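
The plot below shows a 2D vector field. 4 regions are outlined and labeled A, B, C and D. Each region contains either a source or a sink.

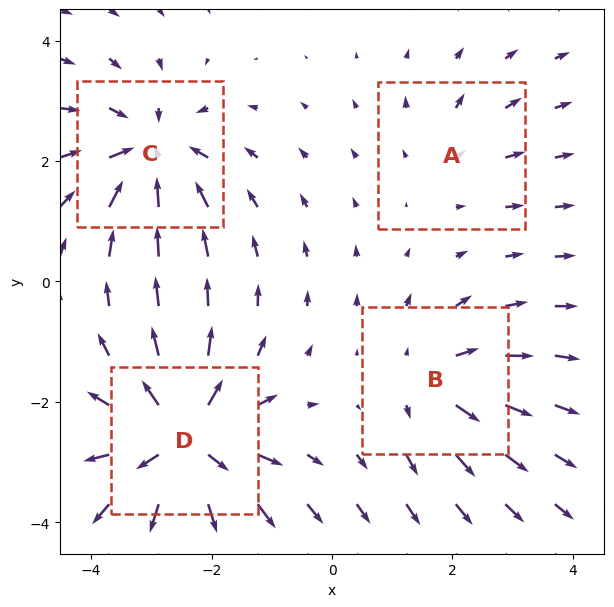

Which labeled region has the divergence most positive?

Divergence at each region's feature centre — A: about +2, B: about +4, C: about -6, D: about +8. Region D is most positive.

D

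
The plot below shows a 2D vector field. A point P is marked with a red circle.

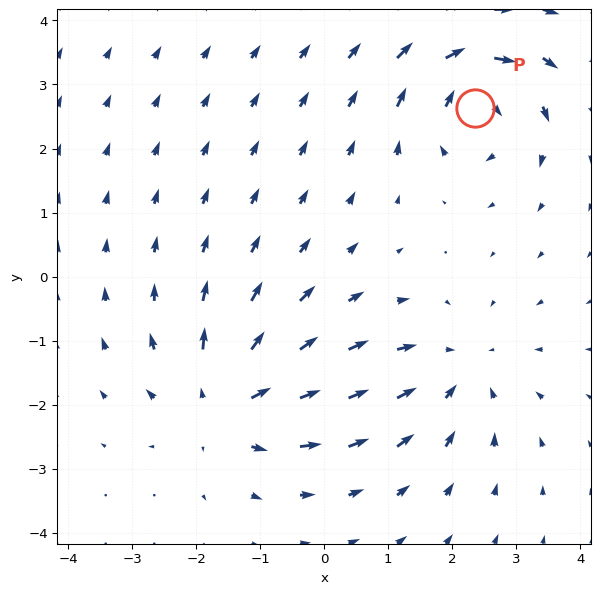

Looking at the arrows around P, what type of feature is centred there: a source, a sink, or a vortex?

At P (2.4, 2.6) the arrows circulate clockwise. Divergence ≈0, curl about -4 — near-zero divergence with nonzero curl is a vortex.

vortex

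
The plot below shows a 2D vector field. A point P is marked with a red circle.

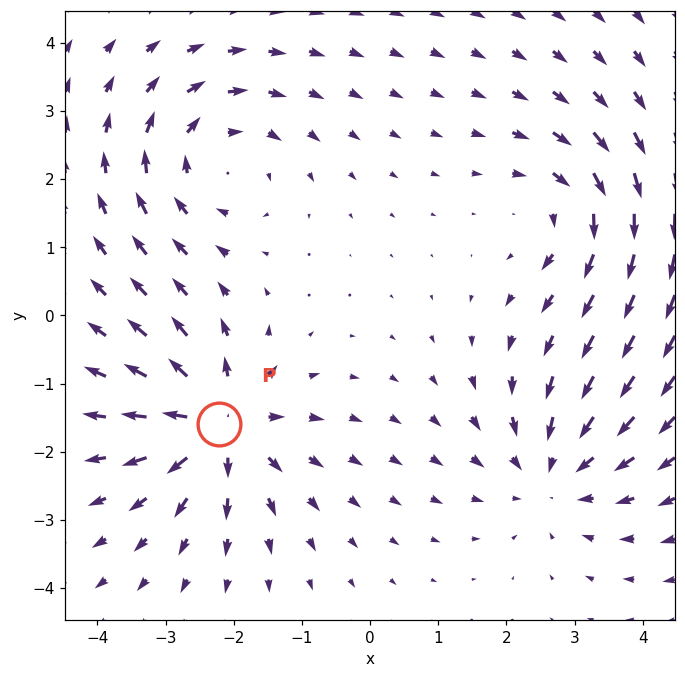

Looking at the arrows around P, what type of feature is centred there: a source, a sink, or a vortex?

At P (-2.2, -1.6) the arrows spread outward. Divergence about +6, curl ≈0 — positive divergence with near-zero curl is a source.

source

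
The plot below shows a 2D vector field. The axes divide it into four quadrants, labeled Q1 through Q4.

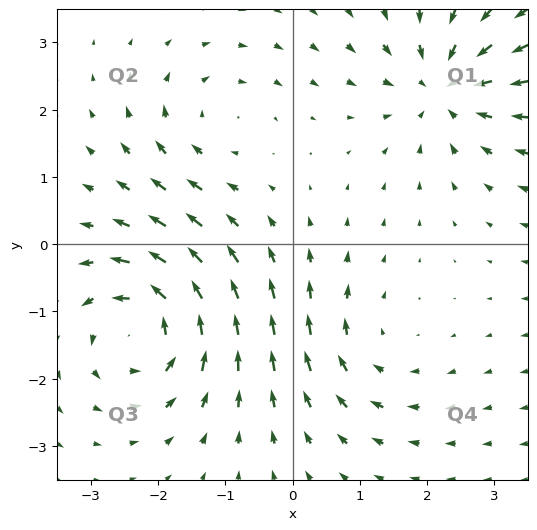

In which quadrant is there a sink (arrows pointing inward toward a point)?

Q1

The sink sits at approximately (2.3, 2.3), which lies in quadrant Q1. The divergence there is about -4, negative as expected for a sink.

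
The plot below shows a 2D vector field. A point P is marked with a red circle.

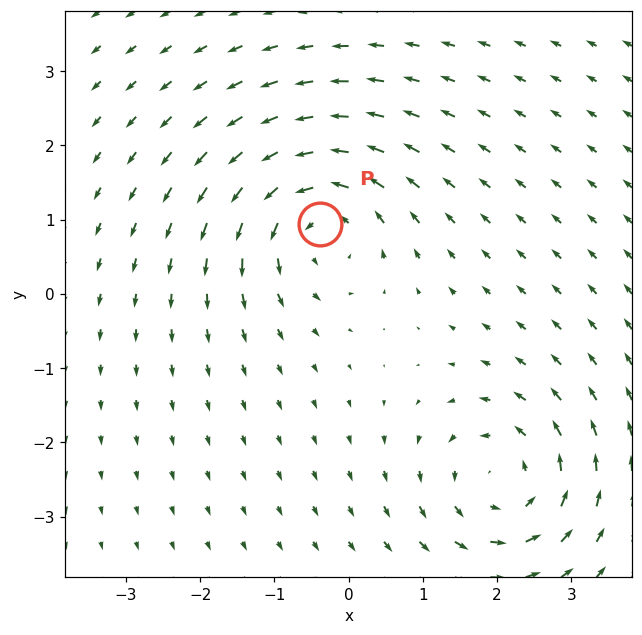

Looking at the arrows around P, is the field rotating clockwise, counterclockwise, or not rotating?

counterclockwise

Near P at (-0.4, 0.9) the arrows circulate counterclockwise. The curl (z-component) there is about +6; positive curl means counterclockwise rotation.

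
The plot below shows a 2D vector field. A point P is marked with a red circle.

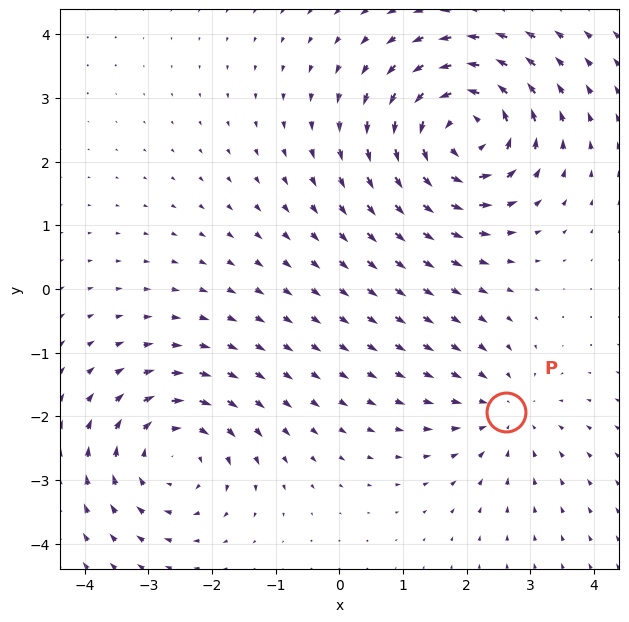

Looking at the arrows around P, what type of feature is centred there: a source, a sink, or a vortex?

sink

At P (2.6, -1.9) the arrows converge inward. Divergence about -2, curl ≈0 — negative divergence with near-zero curl is a sink.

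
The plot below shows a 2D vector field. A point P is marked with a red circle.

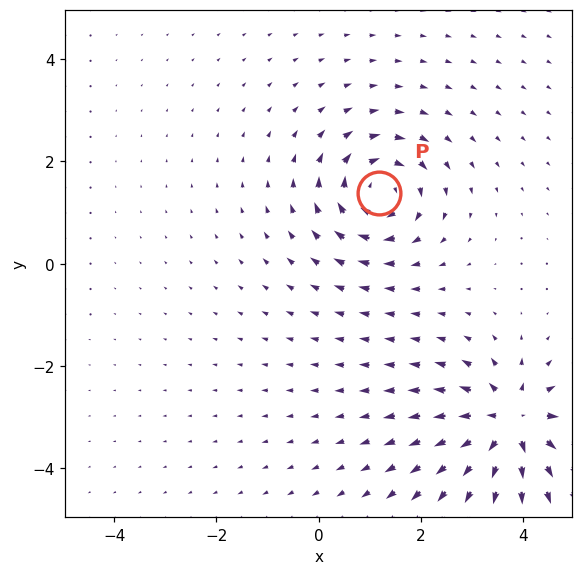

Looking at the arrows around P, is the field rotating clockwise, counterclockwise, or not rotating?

Near P at (1.2, 1.4) the arrows circulate clockwise. The curl (z-component) there is about -4; negative curl means clockwise rotation.

clockwise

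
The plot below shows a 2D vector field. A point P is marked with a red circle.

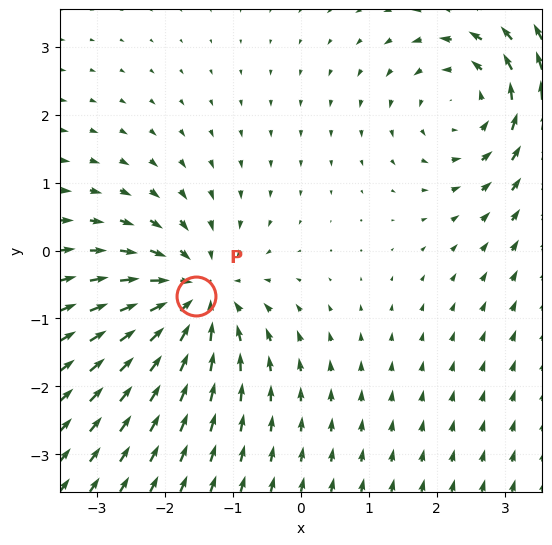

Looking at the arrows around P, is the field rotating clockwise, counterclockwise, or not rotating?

not rotating

Near P at (-1.5, -0.7) the arrows show no circulation. The curl there is ≈0.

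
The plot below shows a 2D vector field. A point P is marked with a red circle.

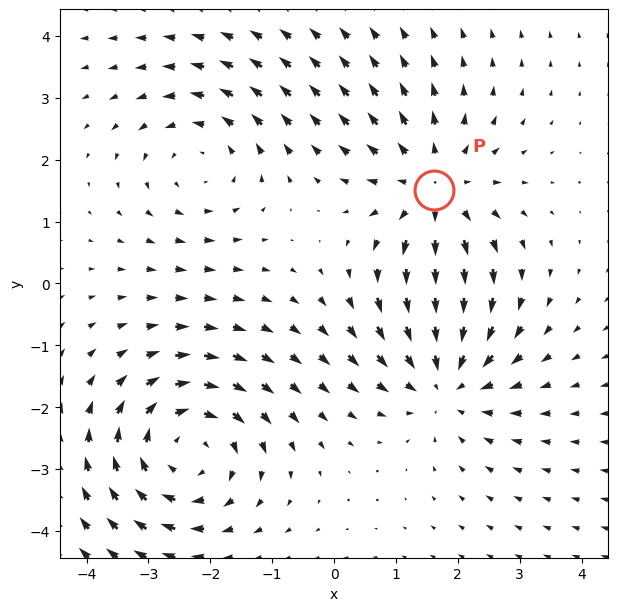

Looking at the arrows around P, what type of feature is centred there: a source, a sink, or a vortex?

source

At P (1.6, 1.5) the arrows spread outward. Divergence about +3, curl ≈0 — positive divergence with near-zero curl is a source.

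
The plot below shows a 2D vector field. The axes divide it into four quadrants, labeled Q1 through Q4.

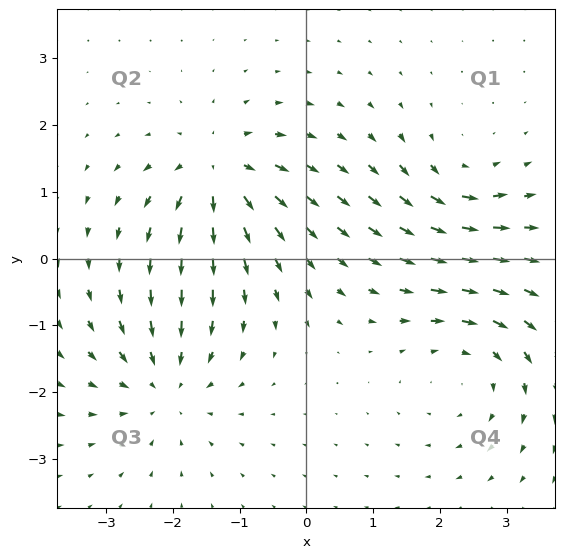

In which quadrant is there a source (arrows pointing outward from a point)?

Q2

The source sits at approximately (-1.3, 1.3), which lies in quadrant Q2. The divergence there is about +6, positive as expected for a source.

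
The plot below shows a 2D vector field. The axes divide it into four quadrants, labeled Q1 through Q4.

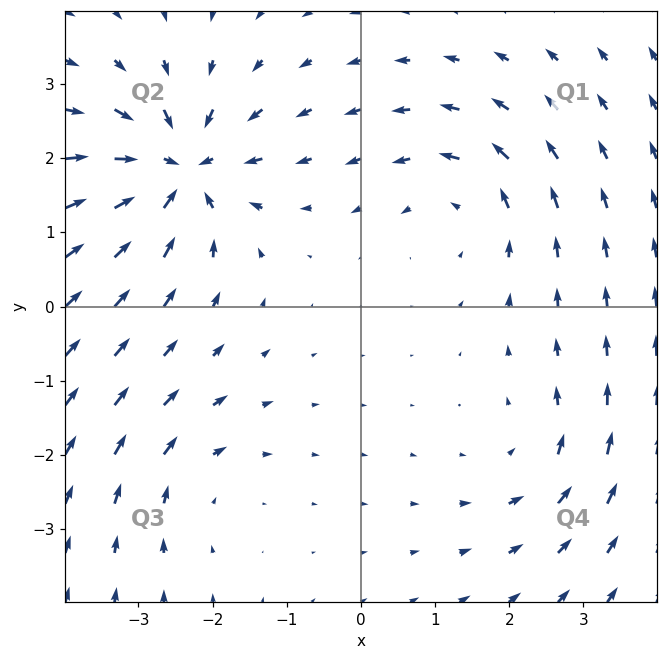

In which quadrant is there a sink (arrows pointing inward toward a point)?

Q2

The sink sits at approximately (-2.4, 1.8), which lies in quadrant Q2. The divergence there is about -7, negative as expected for a sink.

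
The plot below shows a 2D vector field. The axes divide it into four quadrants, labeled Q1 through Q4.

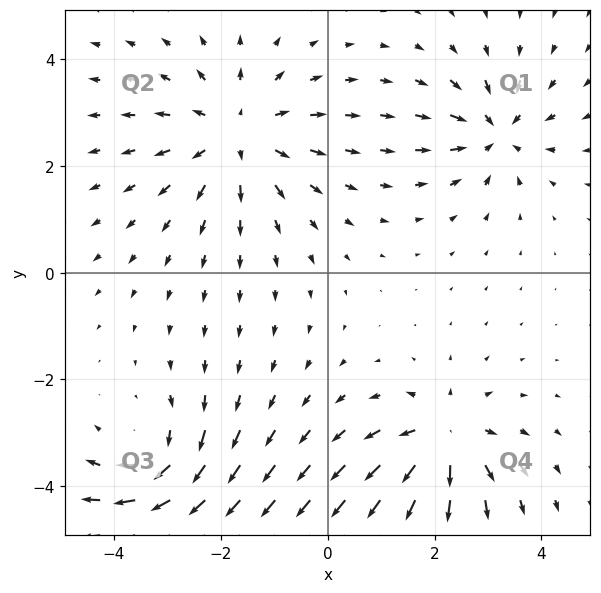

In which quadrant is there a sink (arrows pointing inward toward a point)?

The sink sits at approximately (3.1, 2.6), which lies in quadrant Q1. The divergence there is about -4, negative as expected for a sink.

Q1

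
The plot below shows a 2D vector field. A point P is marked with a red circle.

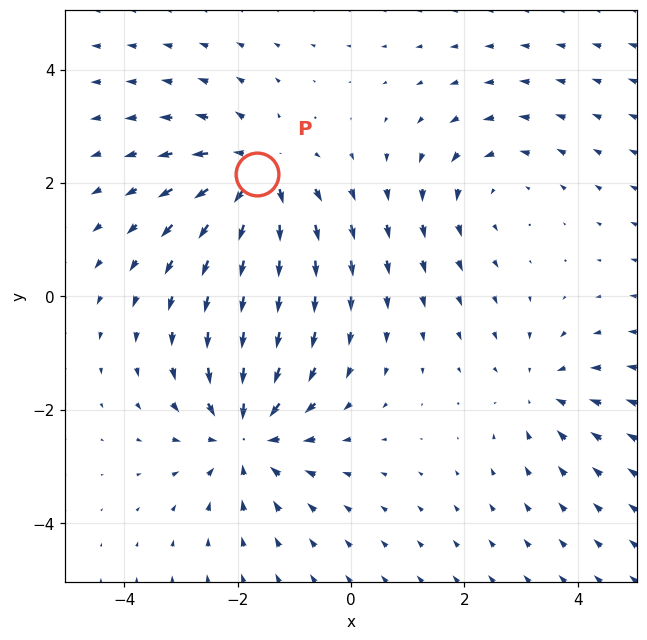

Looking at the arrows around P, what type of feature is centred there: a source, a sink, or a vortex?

At P (-1.7, 2.2) the arrows spread outward. Divergence about +5, curl ≈0 — positive divergence with near-zero curl is a source.

source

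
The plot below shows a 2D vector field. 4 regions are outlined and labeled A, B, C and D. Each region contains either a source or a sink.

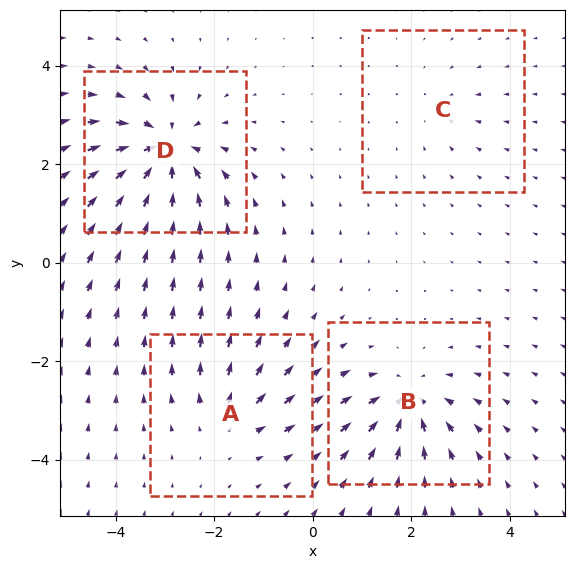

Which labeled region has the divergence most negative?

Divergence at each region's feature centre — A: about +4, B: about -6, C: about -2, D: about -9. Region D is most negative.

D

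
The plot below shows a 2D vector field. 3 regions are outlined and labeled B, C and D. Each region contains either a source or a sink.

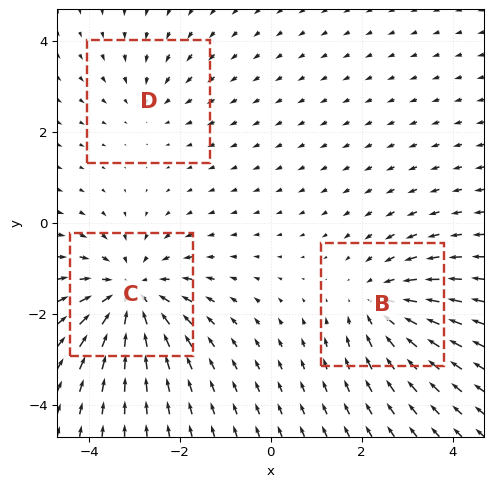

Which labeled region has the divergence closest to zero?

D

Divergence at each region's feature centre — B: about -3, C: about -4, D: about -2. Region D is closest to zero.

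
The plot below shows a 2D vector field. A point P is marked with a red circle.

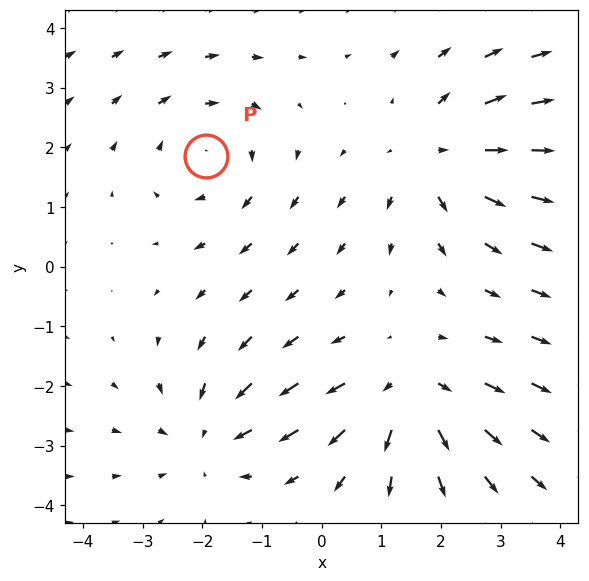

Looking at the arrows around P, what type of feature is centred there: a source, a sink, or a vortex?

vortex

At P (-1.9, 1.9) the arrows circulate clockwise. Divergence ≈0, curl about -3 — near-zero divergence with nonzero curl is a vortex.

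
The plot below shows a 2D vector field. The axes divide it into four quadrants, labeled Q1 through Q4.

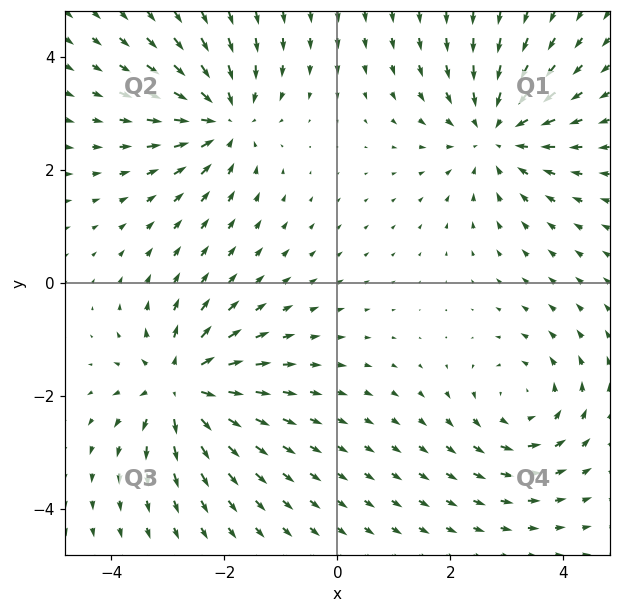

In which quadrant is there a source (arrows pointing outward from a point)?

The source sits at approximately (-2.8, -1.8), which lies in quadrant Q3. The divergence there is about +6, positive as expected for a source.

Q3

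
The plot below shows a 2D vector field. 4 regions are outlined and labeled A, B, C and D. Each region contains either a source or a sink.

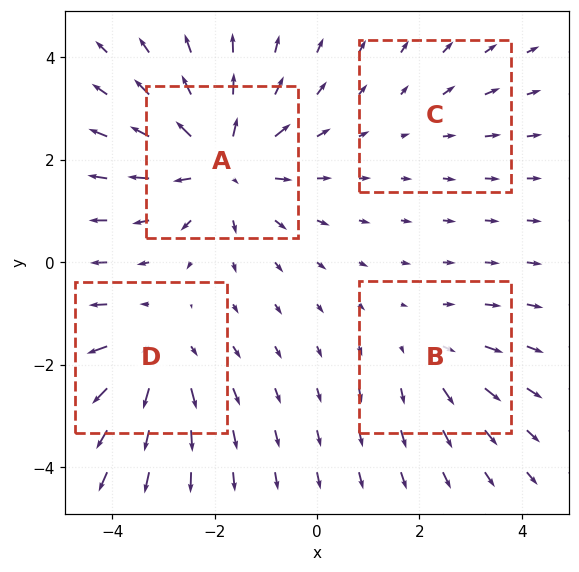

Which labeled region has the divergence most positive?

A

Divergence at each region's feature centre — A: about +6, B: about +3, C: about +2, D: about +4. Region A is most positive.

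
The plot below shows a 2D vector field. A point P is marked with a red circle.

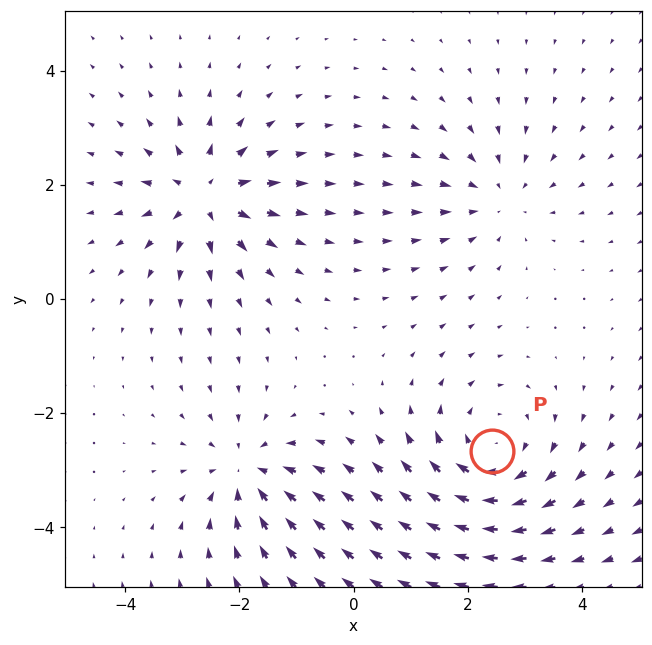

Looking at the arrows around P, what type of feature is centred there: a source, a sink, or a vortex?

vortex

At P (2.4, -2.7) the arrows circulate clockwise. Divergence ≈0, curl about -4 — near-zero divergence with nonzero curl is a vortex.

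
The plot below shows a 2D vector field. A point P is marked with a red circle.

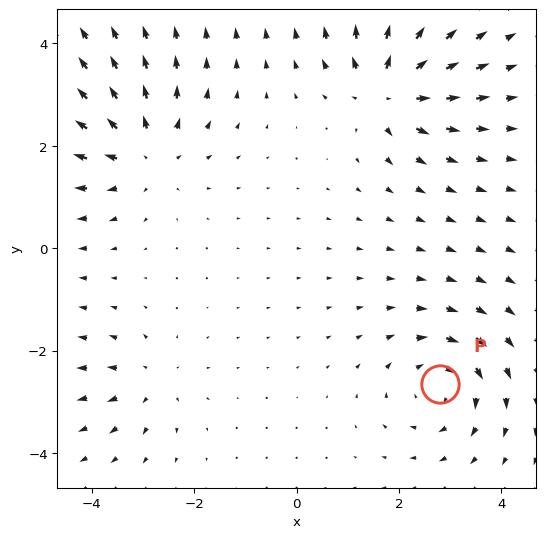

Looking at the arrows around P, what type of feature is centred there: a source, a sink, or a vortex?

vortex

At P (2.8, -2.7) the arrows circulate clockwise. Divergence ≈0, curl about -5 — near-zero divergence with nonzero curl is a vortex.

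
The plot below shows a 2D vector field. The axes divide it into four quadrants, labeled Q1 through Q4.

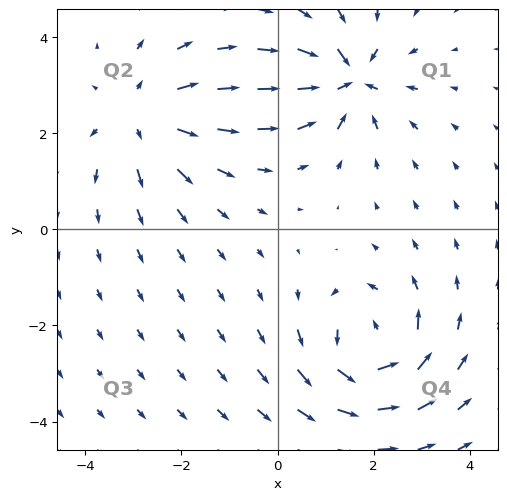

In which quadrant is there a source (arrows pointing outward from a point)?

The source sits at approximately (-2.8, 2.3), which lies in quadrant Q2. The divergence there is about +3, positive as expected for a source.

Q2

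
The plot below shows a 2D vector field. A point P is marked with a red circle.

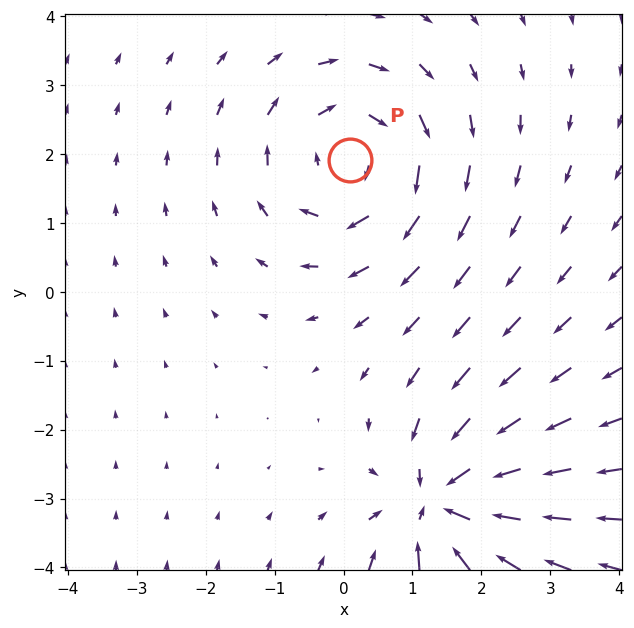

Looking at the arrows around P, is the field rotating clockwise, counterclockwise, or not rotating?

Near P at (0.1, 1.9) the arrows circulate clockwise. The curl (z-component) there is about -4; negative curl means clockwise rotation.

clockwise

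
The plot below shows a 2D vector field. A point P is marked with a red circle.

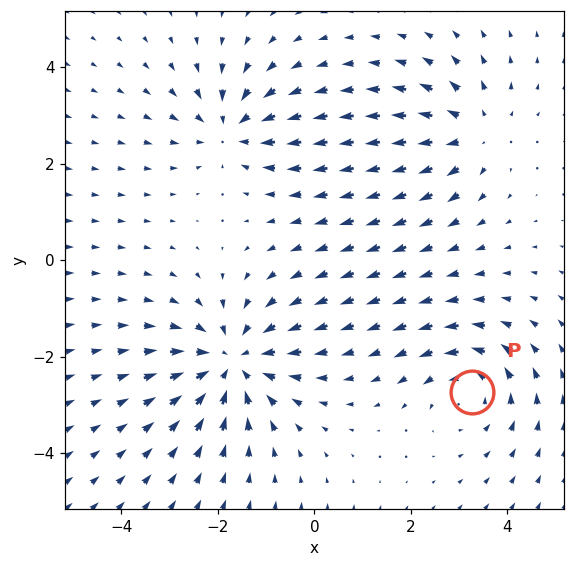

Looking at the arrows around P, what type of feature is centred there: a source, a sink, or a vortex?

vortex

At P (3.3, -2.7) the arrows circulate counterclockwise. Divergence ≈0, curl about +3 — near-zero divergence with nonzero curl is a vortex.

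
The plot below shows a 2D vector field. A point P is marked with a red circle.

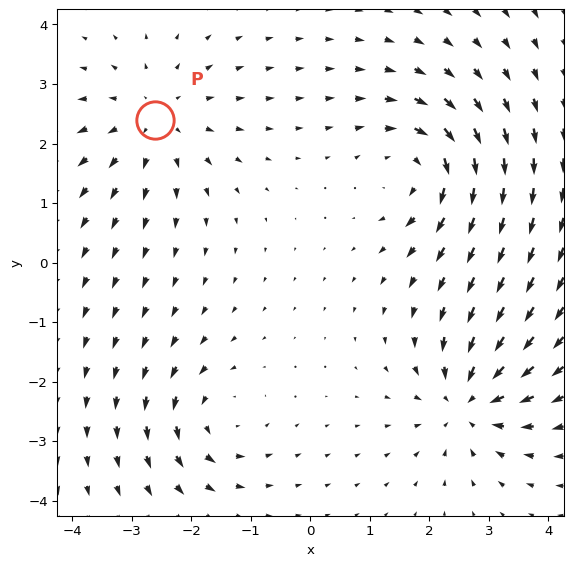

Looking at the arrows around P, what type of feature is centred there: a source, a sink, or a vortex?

At P (-2.6, 2.4) the arrows spread outward. Divergence about +4, curl ≈0 — positive divergence with near-zero curl is a source.

source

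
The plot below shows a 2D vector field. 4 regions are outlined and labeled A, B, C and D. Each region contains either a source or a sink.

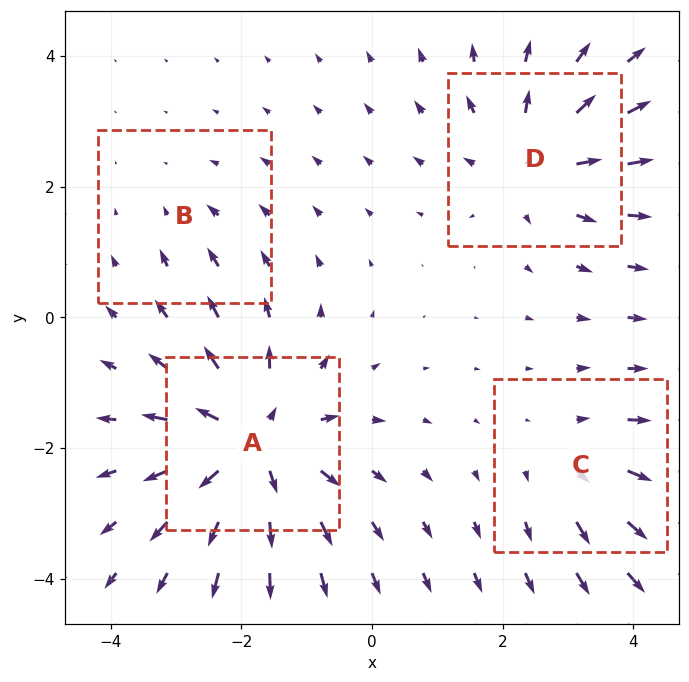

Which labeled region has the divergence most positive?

A

Divergence at each region's feature centre — A: about +7, B: about -2, C: about +3, D: about +5. Region A is most positive.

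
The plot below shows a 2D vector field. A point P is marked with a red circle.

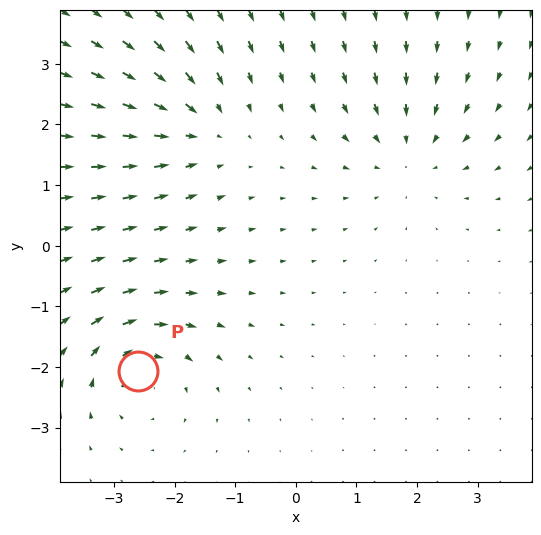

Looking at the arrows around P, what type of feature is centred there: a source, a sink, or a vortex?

vortex

At P (-2.6, -2.1) the arrows circulate clockwise. Divergence ≈0, curl about -5 — near-zero divergence with nonzero curl is a vortex.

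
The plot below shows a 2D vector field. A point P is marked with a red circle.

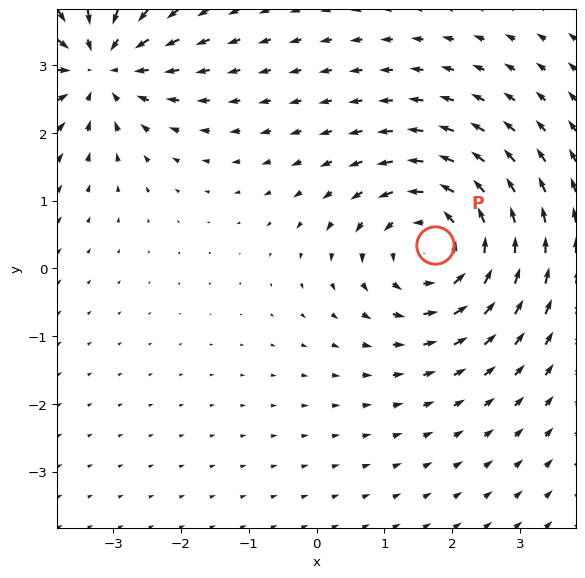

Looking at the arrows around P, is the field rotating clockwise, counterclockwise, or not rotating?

counterclockwise

Near P at (1.7, 0.3) the arrows circulate counterclockwise. The curl (z-component) there is about +4; positive curl means counterclockwise rotation.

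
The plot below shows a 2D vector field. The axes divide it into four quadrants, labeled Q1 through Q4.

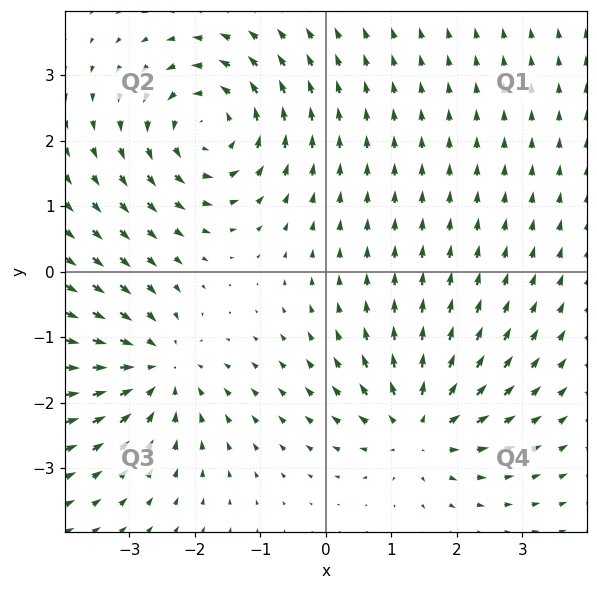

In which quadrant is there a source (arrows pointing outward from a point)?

Q4

The source sits at approximately (1.4, -2.4), which lies in quadrant Q4. The divergence there is about +4, positive as expected for a source.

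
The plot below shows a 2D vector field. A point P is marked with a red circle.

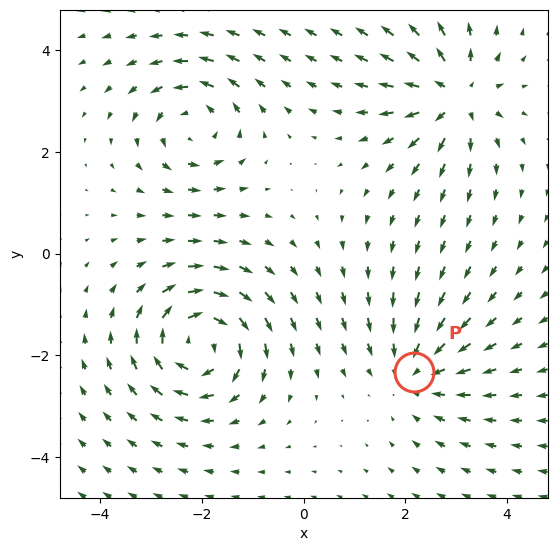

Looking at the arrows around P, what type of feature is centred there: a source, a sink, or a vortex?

At P (2.2, -2.3) the arrows converge inward. Divergence about -3, curl ≈0 — negative divergence with near-zero curl is a sink.

sink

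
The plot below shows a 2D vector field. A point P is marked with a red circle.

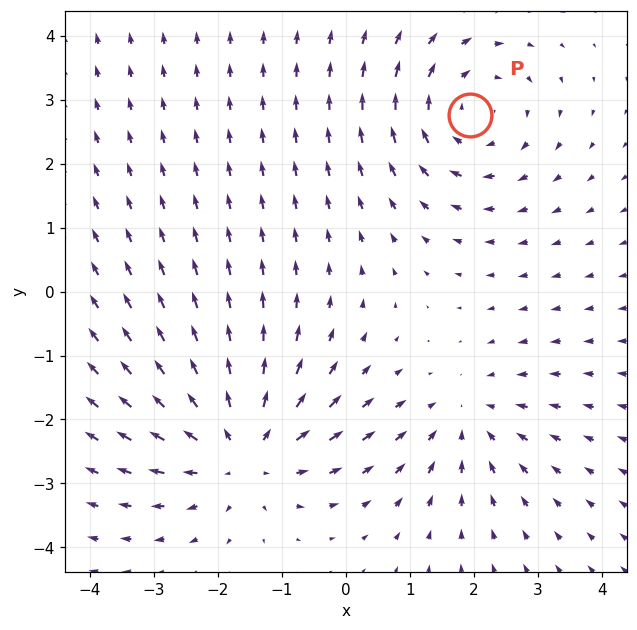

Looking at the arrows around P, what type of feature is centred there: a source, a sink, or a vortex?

At P (1.9, 2.8) the arrows circulate clockwise. Divergence ≈0, curl about -3 — near-zero divergence with nonzero curl is a vortex.

vortex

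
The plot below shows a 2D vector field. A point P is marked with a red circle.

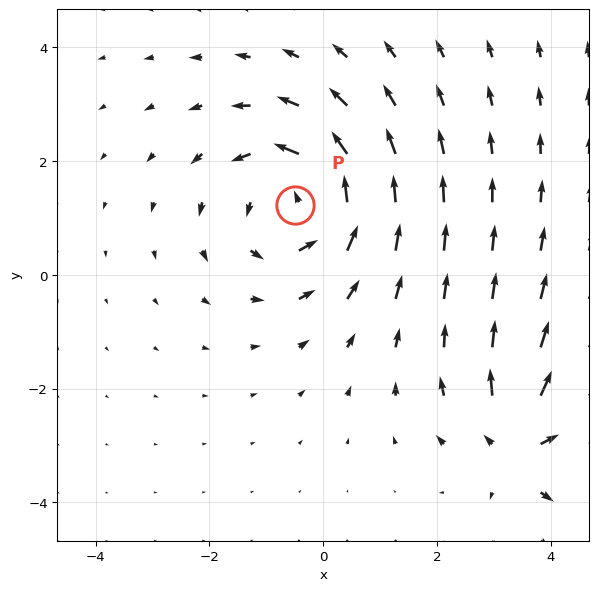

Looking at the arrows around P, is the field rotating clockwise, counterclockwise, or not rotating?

counterclockwise

Near P at (-0.5, 1.2) the arrows circulate counterclockwise. The curl (z-component) there is about +4; positive curl means counterclockwise rotation.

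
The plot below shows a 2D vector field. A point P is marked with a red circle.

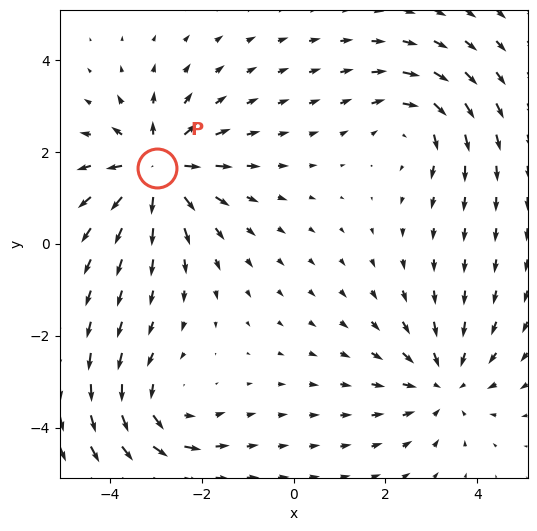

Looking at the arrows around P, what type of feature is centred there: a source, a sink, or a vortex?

source

At P (-3.0, 1.6) the arrows spread outward. Divergence about +5, curl ≈0 — positive divergence with near-zero curl is a source.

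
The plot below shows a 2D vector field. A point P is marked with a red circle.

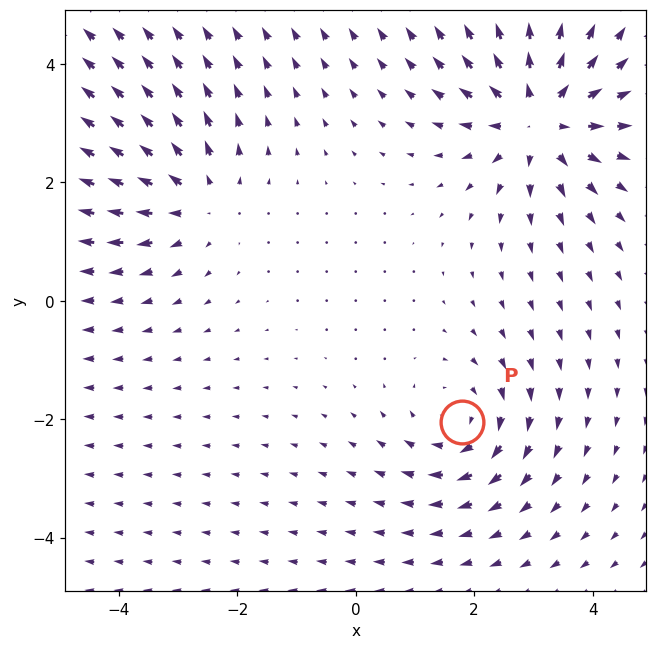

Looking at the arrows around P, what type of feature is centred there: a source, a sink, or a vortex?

At P (1.8, -2.0) the arrows circulate clockwise. Divergence ≈0, curl about -4 — near-zero divergence with nonzero curl is a vortex.

vortex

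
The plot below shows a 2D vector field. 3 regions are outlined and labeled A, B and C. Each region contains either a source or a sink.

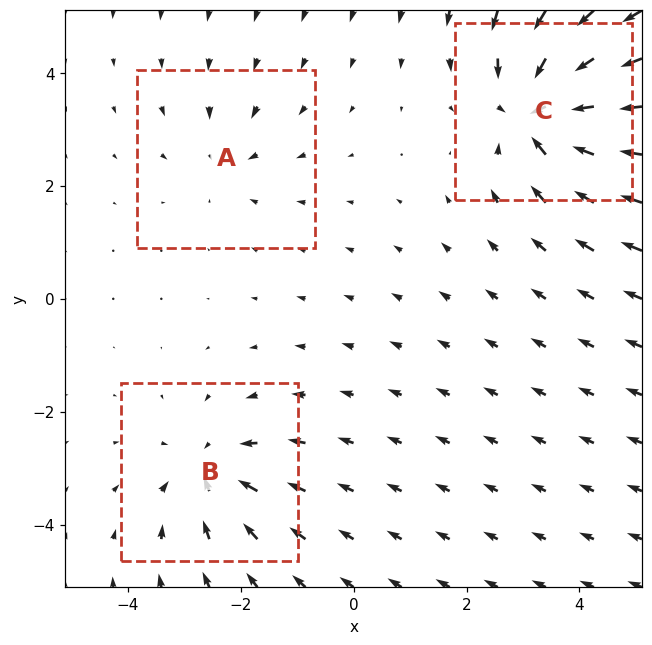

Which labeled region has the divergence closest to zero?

A

Divergence at each region's feature centre — A: about -2, B: about -3, C: about -5. Region A is closest to zero.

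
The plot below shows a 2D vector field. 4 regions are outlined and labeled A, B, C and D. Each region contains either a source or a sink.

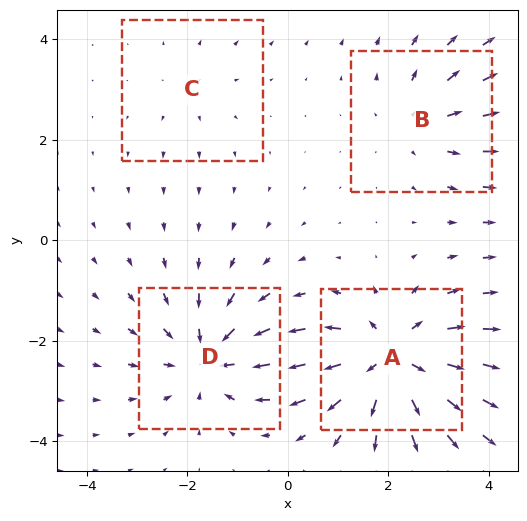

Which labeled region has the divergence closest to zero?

C

Divergence at each region's feature centre — A: about +7, B: about +3, C: about +2, D: about -5. Region C is closest to zero.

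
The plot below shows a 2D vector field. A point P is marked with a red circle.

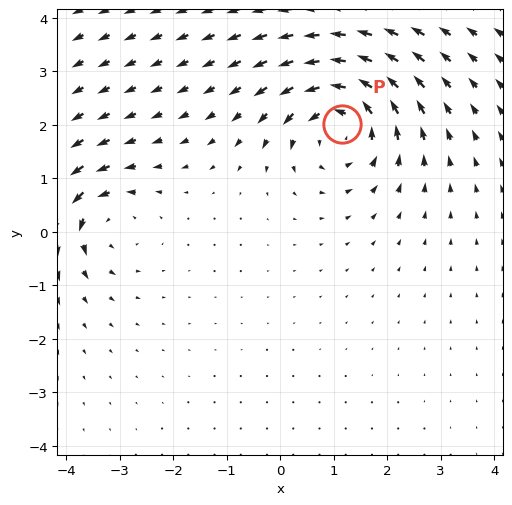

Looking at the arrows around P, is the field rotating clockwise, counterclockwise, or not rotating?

Near P at (1.1, 2.0) the arrows circulate counterclockwise. The curl (z-component) there is about +5; positive curl means counterclockwise rotation.

counterclockwise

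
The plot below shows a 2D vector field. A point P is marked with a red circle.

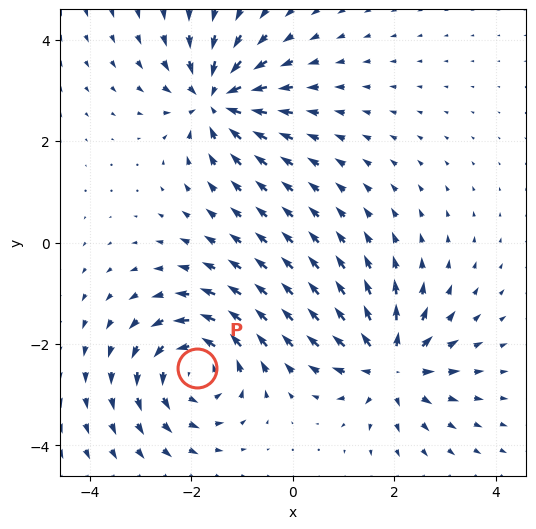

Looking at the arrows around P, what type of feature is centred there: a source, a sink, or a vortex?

vortex

At P (-1.9, -2.5) the arrows circulate counterclockwise. Divergence ≈0, curl about +5 — near-zero divergence with nonzero curl is a vortex.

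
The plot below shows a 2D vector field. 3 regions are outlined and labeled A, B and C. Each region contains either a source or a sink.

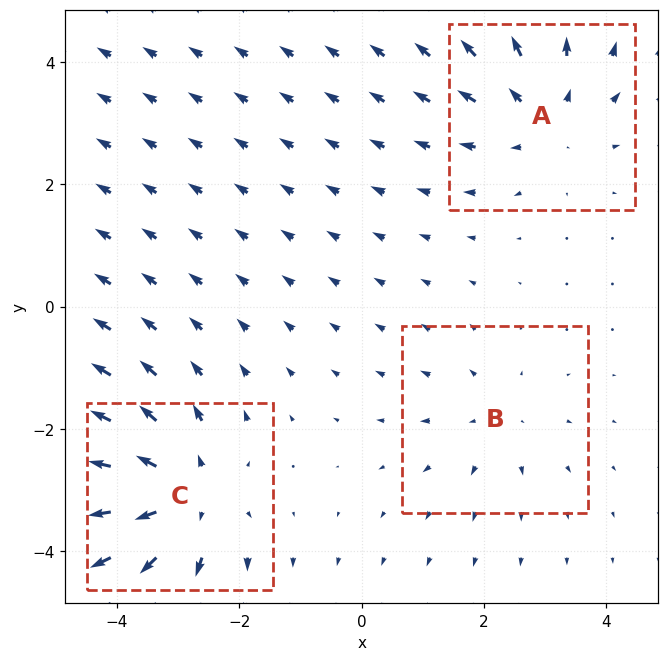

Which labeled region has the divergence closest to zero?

B

Divergence at each region's feature centre — A: about +3, B: about +2, C: about +4. Region B is closest to zero.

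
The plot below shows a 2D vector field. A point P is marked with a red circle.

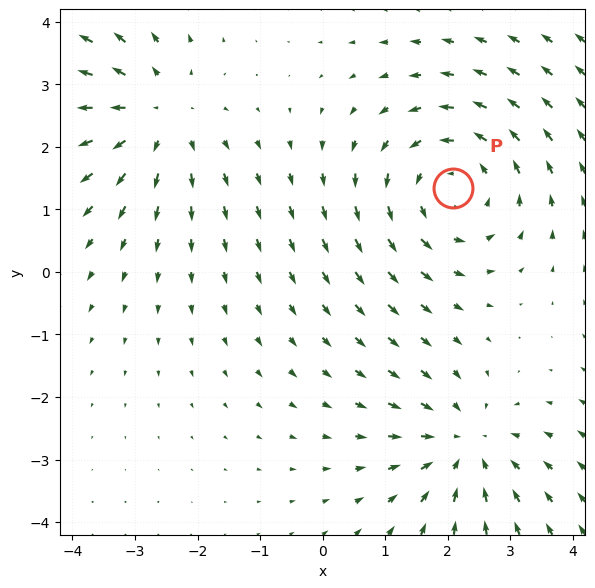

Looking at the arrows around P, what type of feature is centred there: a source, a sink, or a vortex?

vortex

At P (2.1, 1.3) the arrows circulate counterclockwise. Divergence ≈0, curl about +4 — near-zero divergence with nonzero curl is a vortex.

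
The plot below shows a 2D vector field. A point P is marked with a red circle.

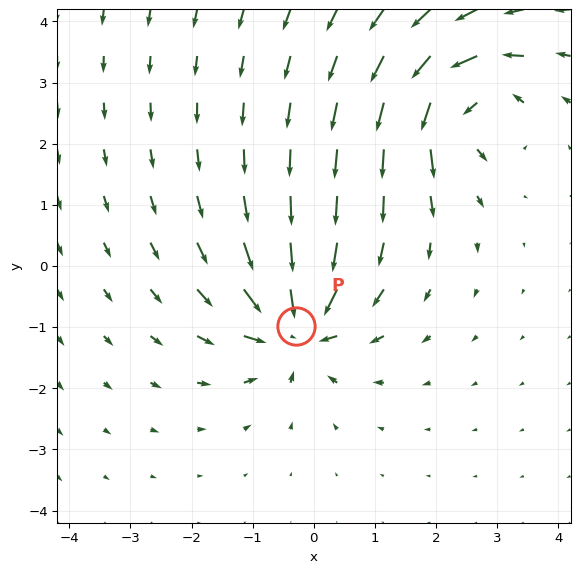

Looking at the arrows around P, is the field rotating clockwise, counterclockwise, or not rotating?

Near P at (-0.3, -1.0) the arrows show no circulation. The curl there is ≈0.

not rotating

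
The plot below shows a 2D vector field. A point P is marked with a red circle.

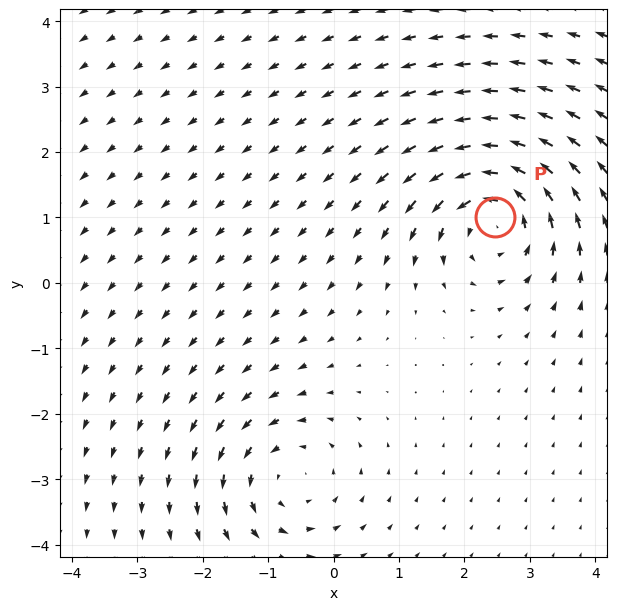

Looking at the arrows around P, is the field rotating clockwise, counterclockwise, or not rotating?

counterclockwise

Near P at (2.5, 1.0) the arrows circulate counterclockwise. The curl (z-component) there is about +6; positive curl means counterclockwise rotation.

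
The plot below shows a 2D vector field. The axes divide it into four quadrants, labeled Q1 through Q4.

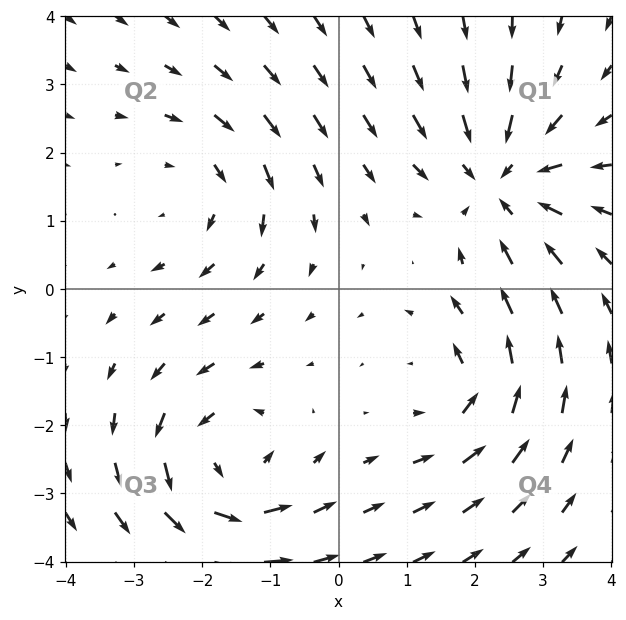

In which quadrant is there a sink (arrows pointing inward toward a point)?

The sink sits at approximately (2.4, 1.6), which lies in quadrant Q1. The divergence there is about -4, negative as expected for a sink.

Q1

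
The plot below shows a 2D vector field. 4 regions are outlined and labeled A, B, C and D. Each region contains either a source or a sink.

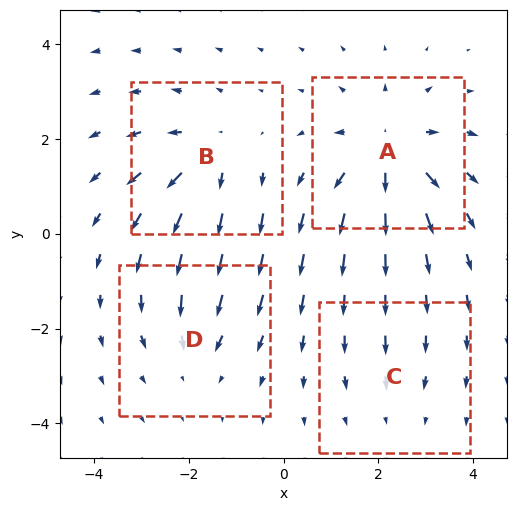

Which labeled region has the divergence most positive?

Divergence at each region's feature centre — A: about +6, B: about +5, C: about -2, D: about -3. Region A is most positive.

A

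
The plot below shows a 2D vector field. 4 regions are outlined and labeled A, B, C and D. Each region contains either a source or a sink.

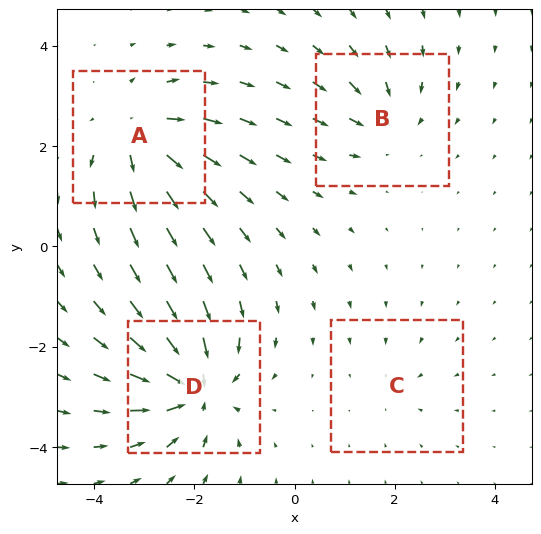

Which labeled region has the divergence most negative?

D

Divergence at each region's feature centre — A: about +6, B: about -4, C: about -2, D: about -8. Region D is most negative.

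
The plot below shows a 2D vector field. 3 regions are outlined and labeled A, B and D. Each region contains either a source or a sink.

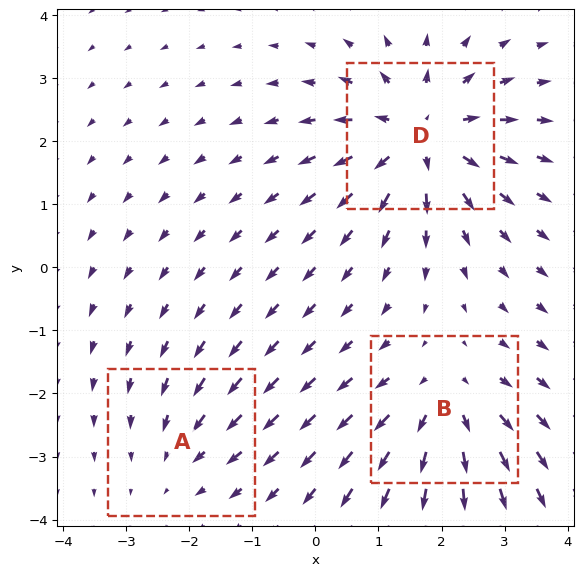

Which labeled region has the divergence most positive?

D

Divergence at each region's feature centre — A: about -2, B: about +3, D: about +5. Region D is most positive.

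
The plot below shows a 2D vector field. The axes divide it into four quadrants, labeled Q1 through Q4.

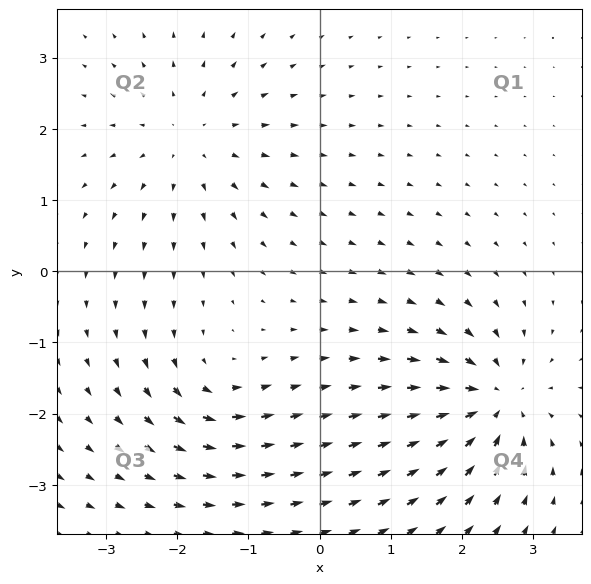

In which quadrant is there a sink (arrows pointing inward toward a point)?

Q4

The sink sits at approximately (2.4, -1.8), which lies in quadrant Q4. The divergence there is about -6, negative as expected for a sink.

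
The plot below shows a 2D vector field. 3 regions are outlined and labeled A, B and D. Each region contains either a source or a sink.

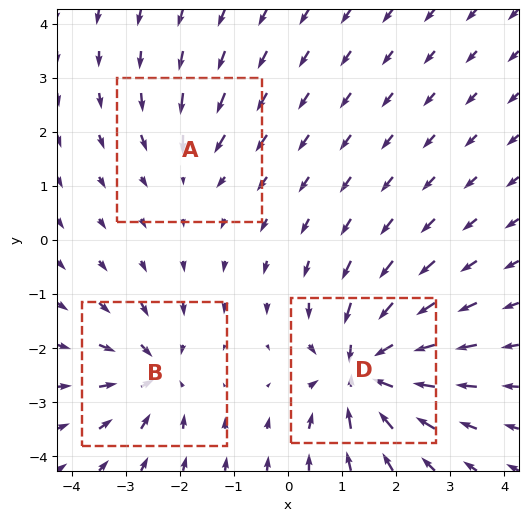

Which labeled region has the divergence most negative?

D

Divergence at each region's feature centre — A: about -2, B: about -4, D: about -6. Region D is most negative.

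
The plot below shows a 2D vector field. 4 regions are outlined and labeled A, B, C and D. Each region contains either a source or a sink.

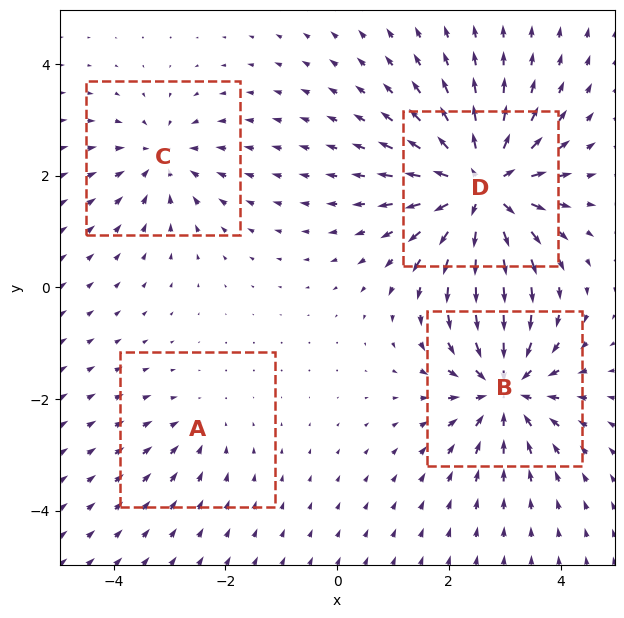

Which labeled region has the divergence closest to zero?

Divergence at each region's feature centre — A: about -2, B: about -7, C: about -4, D: about +8. Region A is closest to zero.

A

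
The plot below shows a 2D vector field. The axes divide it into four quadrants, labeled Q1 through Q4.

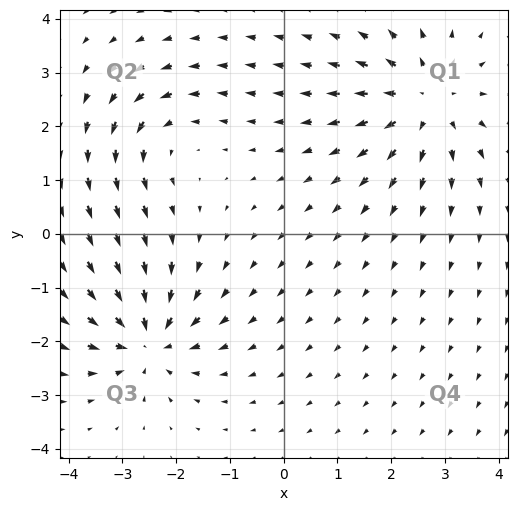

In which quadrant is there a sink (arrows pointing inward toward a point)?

The sink sits at approximately (-2.5, -2.0), which lies in quadrant Q3. The divergence there is about -5, negative as expected for a sink.

Q3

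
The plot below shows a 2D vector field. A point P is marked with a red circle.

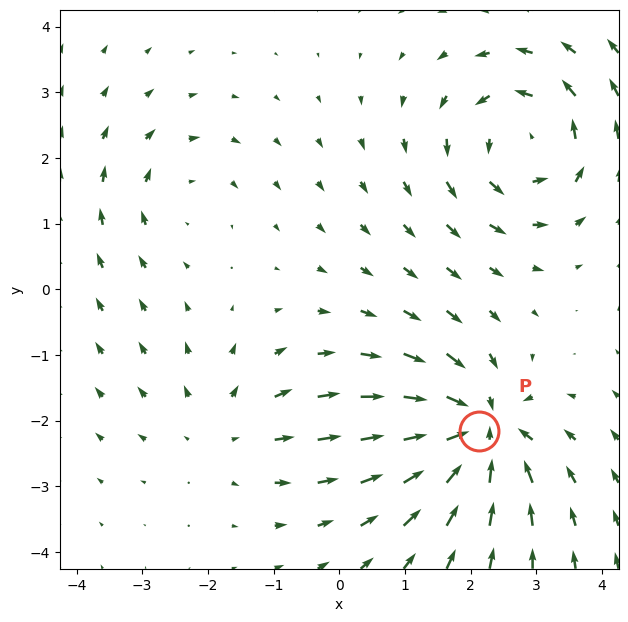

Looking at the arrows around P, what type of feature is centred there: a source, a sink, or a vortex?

sink

At P (2.1, -2.2) the arrows converge inward. Divergence about -7, curl ≈0 — negative divergence with near-zero curl is a sink.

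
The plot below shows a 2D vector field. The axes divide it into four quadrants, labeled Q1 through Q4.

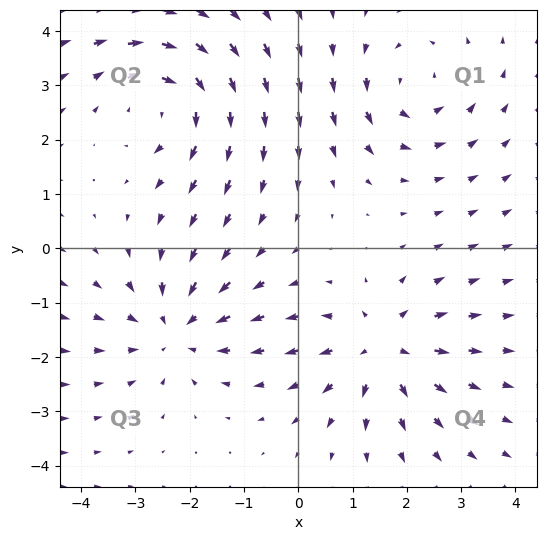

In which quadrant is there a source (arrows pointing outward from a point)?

Q4

The source sits at approximately (1.6, -1.8), which lies in quadrant Q4. The divergence there is about +4, positive as expected for a source.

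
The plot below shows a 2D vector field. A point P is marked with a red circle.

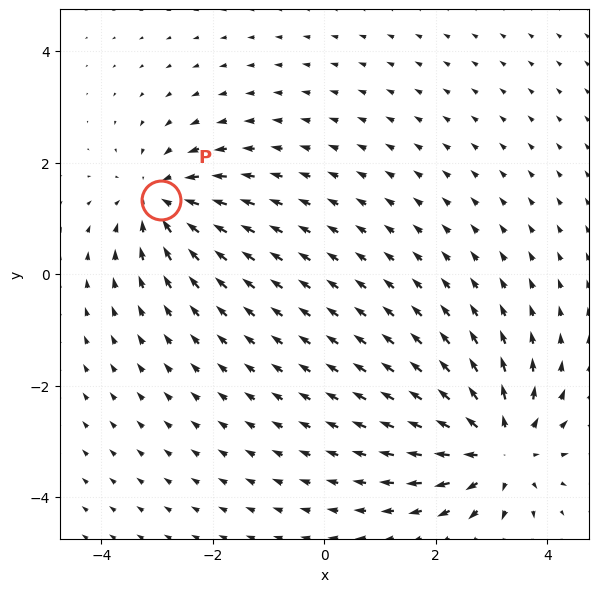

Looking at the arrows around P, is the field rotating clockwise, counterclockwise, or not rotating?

Near P at (-2.9, 1.3) the arrows show no circulation. The curl there is ≈0.

not rotating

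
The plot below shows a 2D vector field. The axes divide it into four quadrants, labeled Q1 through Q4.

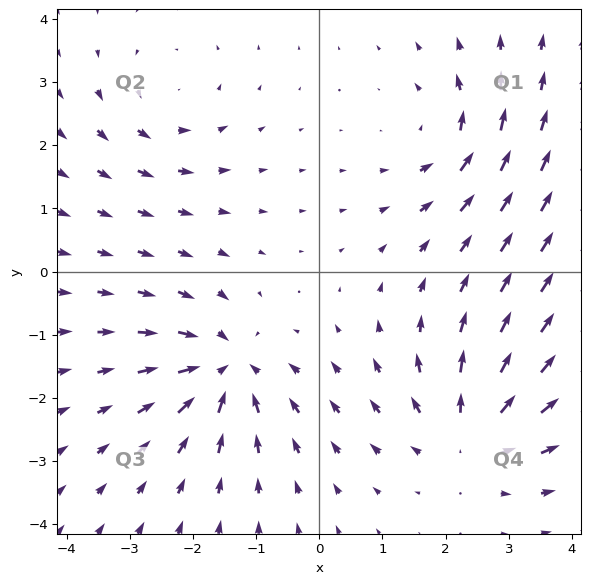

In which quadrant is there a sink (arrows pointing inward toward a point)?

The sink sits at approximately (-1.5, -1.6), which lies in quadrant Q3. The divergence there is about -6, negative as expected for a sink.

Q3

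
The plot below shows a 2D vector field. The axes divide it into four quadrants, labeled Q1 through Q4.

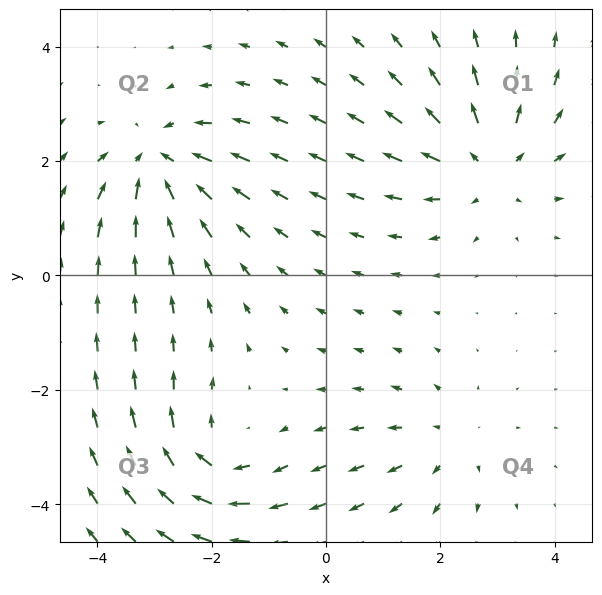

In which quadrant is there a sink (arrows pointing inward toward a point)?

The sink sits at approximately (-2.9, 2.0), which lies in quadrant Q2. The divergence there is about -5, negative as expected for a sink.

Q2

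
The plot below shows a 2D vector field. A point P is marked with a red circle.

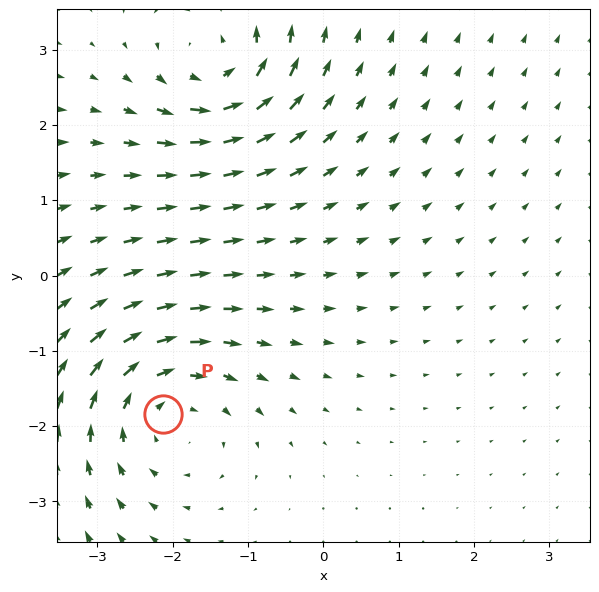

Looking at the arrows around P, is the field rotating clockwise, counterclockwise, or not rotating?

clockwise

Near P at (-2.1, -1.8) the arrows circulate clockwise. The curl (z-component) there is about -4; negative curl means clockwise rotation.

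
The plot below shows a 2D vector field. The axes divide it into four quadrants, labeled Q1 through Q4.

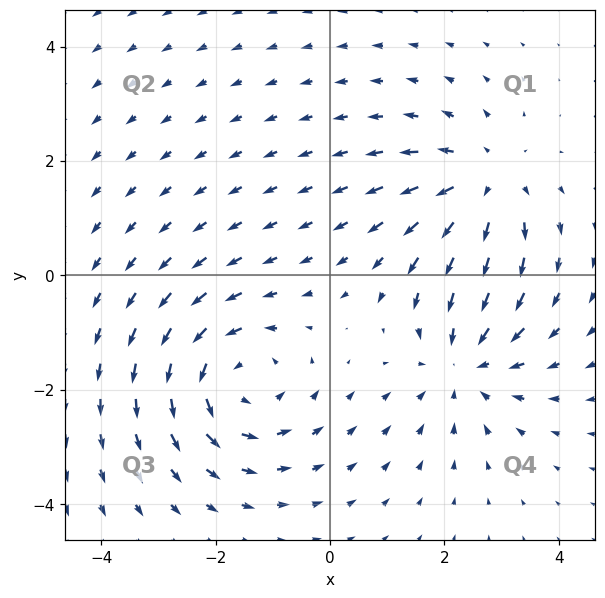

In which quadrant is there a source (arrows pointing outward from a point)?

Q1

The source sits at approximately (2.7, 1.6), which lies in quadrant Q1. The divergence there is about +3, positive as expected for a source.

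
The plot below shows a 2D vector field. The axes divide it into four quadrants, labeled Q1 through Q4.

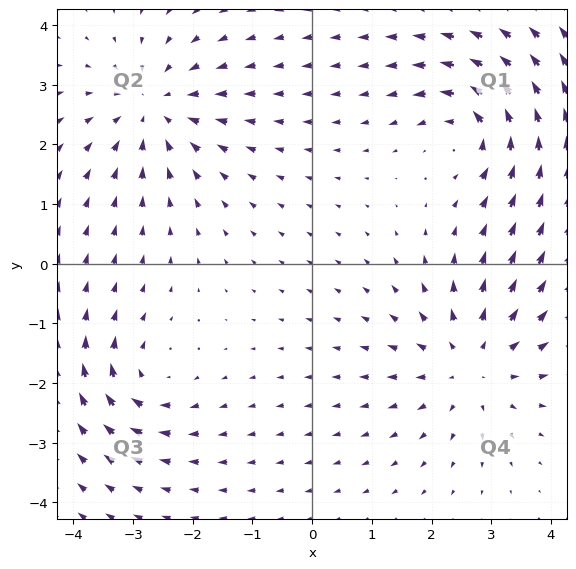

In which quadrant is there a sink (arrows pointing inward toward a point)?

Q2

The sink sits at approximately (-2.6, 2.6), which lies in quadrant Q2. The divergence there is about -5, negative as expected for a sink.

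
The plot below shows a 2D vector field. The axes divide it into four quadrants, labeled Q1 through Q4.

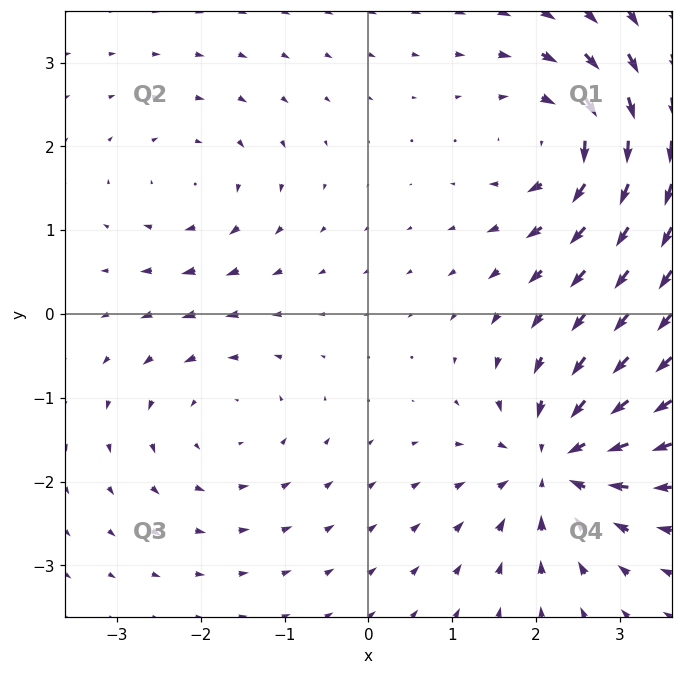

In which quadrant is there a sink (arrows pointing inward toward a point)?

Q4

The sink sits at approximately (2.2, -1.8), which lies in quadrant Q4. The divergence there is about -7, negative as expected for a sink.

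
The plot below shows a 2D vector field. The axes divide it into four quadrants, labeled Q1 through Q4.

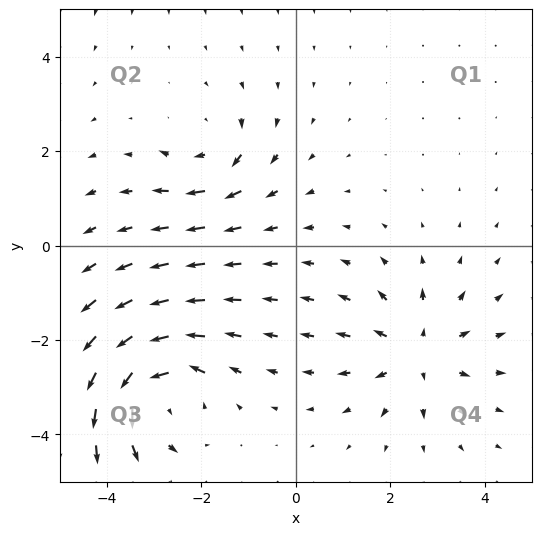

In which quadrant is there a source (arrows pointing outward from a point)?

The source sits at approximately (2.6, -2.3), which lies in quadrant Q4. The divergence there is about +4, positive as expected for a source.

Q4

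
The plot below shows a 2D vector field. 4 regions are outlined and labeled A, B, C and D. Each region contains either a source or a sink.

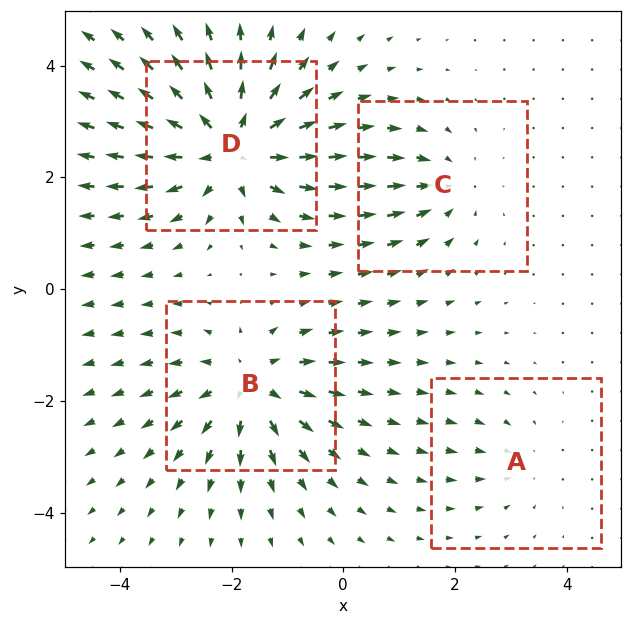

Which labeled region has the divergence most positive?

Divergence at each region's feature centre — A: about -2, B: about +5, C: about -3, D: about +7. Region D is most positive.

D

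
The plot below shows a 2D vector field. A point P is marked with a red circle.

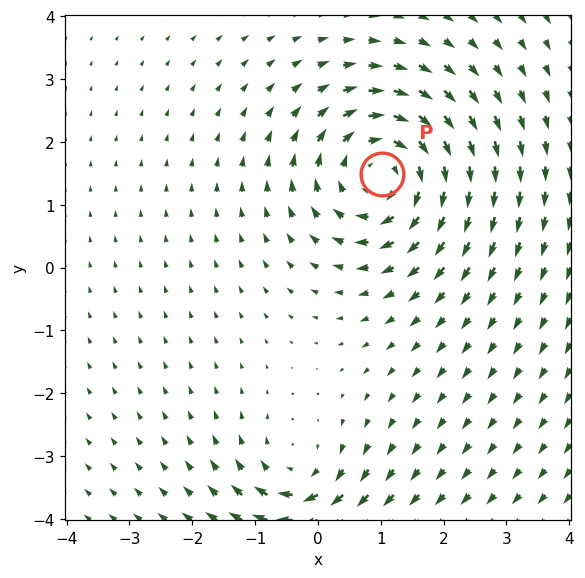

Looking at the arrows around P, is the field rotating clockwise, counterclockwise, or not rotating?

clockwise

Near P at (1.0, 1.5) the arrows circulate clockwise. The curl (z-component) there is about -5; negative curl means clockwise rotation.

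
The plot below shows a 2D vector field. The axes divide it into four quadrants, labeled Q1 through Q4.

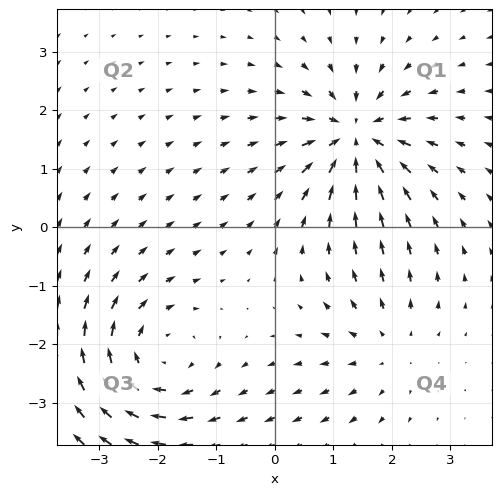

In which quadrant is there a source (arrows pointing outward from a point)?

Q4

The source sits at approximately (1.9, -2.0), which lies in quadrant Q4. The divergence there is about +3, positive as expected for a source.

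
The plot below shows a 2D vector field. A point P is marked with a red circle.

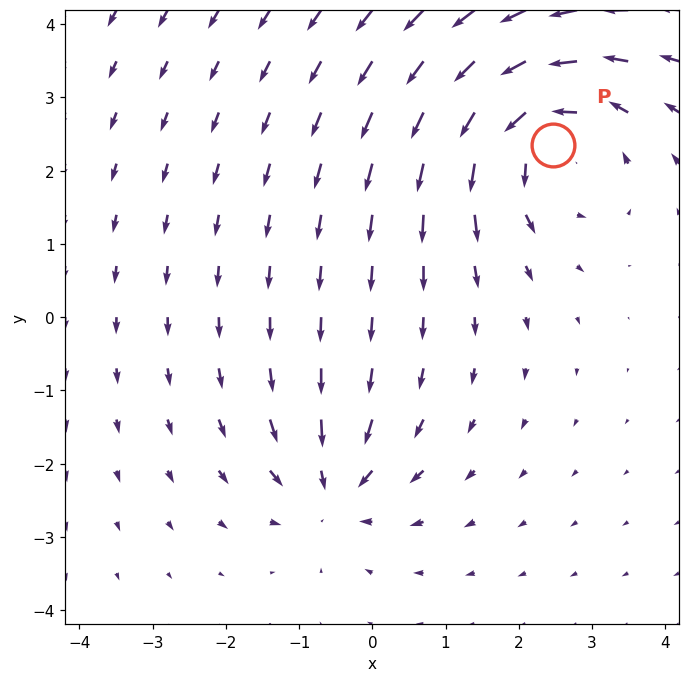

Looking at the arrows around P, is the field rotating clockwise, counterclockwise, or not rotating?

Near P at (2.5, 2.3) the arrows circulate counterclockwise. The curl (z-component) there is about +4; positive curl means counterclockwise rotation.

counterclockwise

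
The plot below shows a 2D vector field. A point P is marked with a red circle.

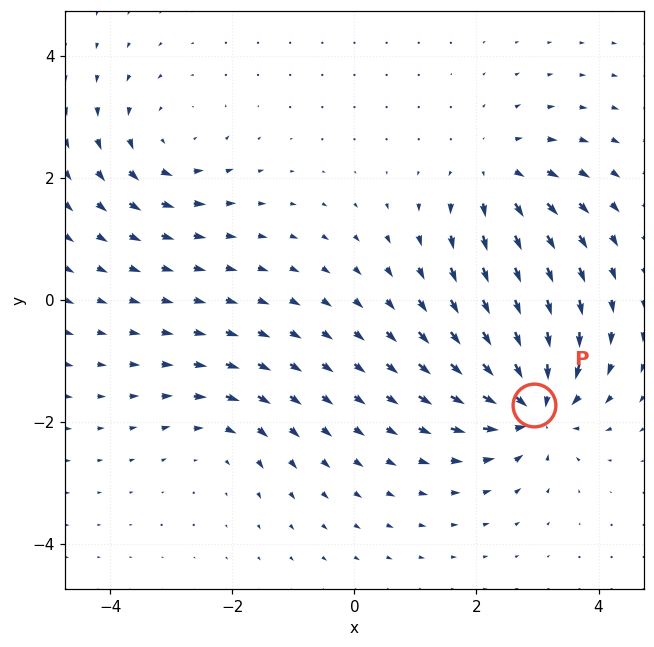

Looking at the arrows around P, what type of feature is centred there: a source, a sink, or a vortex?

At P (2.9, -1.7) the arrows converge inward. Divergence about -7, curl ≈0 — negative divergence with near-zero curl is a sink.

sink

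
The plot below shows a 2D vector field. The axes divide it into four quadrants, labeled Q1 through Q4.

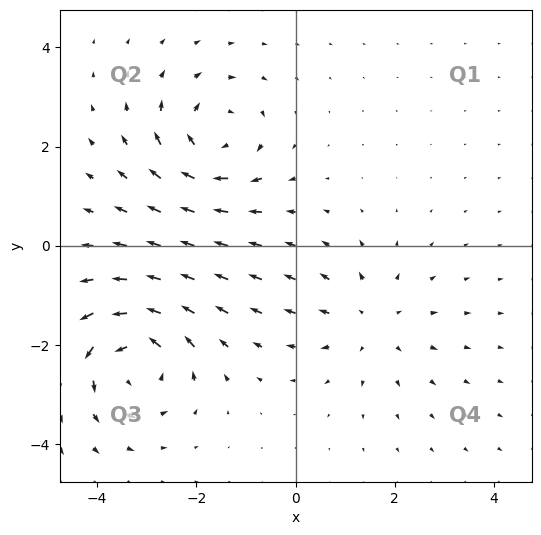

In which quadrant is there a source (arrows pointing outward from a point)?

The source sits at approximately (1.5, -1.5), which lies in quadrant Q4. The divergence there is about +3, positive as expected for a source.

Q4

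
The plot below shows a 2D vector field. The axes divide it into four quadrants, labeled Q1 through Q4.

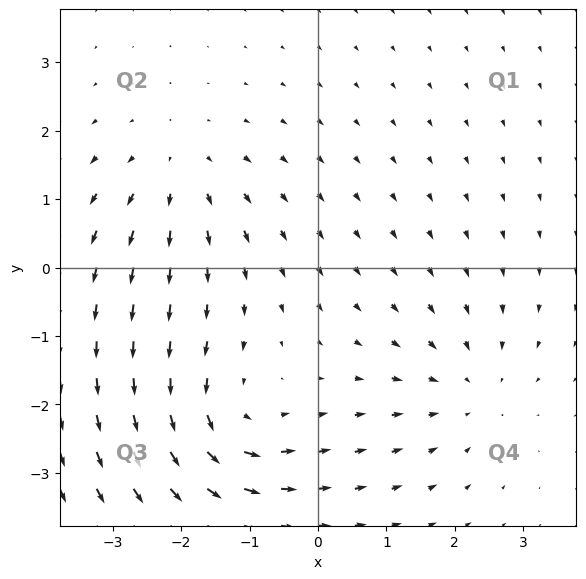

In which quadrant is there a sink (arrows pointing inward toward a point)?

The sink sits at approximately (2.2, -1.8), which lies in quadrant Q4. The divergence there is about -3, negative as expected for a sink.

Q4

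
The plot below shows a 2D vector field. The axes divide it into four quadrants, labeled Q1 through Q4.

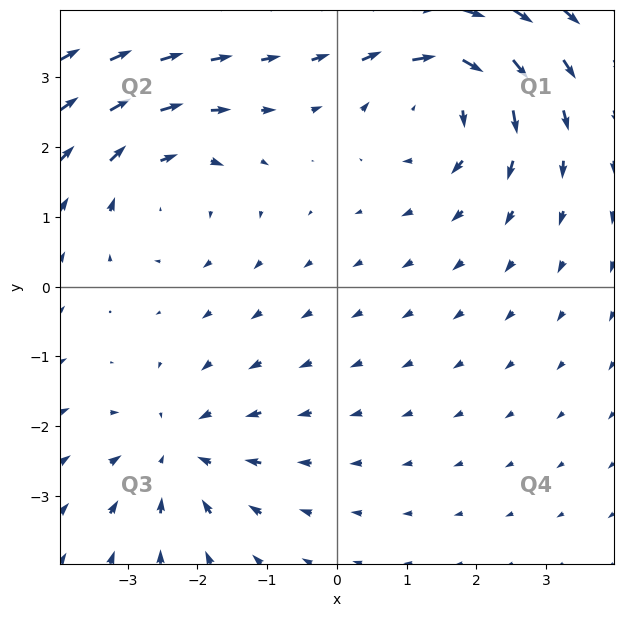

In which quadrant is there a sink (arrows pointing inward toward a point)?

The sink sits at approximately (-2.3, -2.4), which lies in quadrant Q3. The divergence there is about -4, negative as expected for a sink.

Q3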